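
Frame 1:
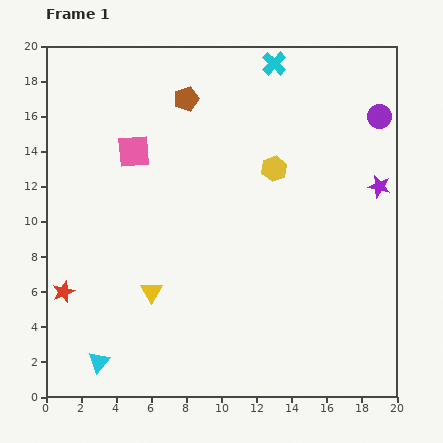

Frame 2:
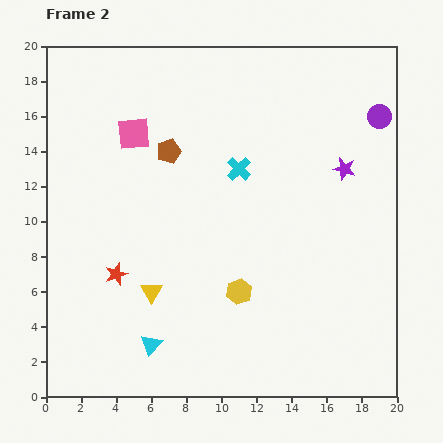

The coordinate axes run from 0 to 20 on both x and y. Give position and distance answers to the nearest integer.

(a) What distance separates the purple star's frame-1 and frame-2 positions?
2

The purple star moved from (19, 12) to (17, 13), a distance of √(2² + 1²) ≈ 2.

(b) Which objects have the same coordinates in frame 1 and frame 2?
the purple circle, the yellow triangle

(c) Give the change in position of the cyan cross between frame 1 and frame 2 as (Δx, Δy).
(-2, -6)

The cyan cross was at (13, 19) in frame 1 and (11, 13) in frame 2.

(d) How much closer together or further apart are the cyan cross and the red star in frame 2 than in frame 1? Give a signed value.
-9

Distance in frame 1: 18. Distance in frame 2: 9.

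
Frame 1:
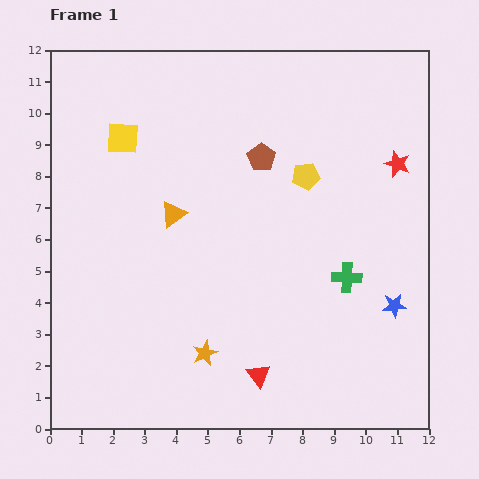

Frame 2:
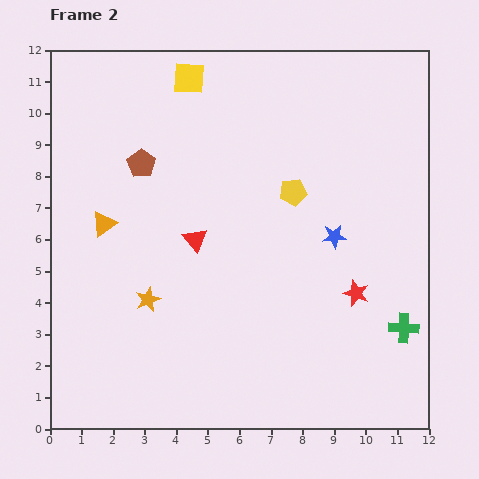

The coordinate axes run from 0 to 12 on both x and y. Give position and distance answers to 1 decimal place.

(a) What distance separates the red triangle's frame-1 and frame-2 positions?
4.7

The red triangle moved from (6.6, 1.7) to (4.6, 6.0), a distance of √(2.0² + 4.3²) ≈ 4.7.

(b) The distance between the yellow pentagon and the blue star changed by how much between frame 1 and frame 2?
-3.1

Distance in frame 1: 5.0. Distance in frame 2: 1.9.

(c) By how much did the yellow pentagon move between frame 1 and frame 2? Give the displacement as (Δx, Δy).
(-0.4, -0.5)

The yellow pentagon was at (8.1, 8.0) in frame 1 and (7.7, 7.5) in frame 2.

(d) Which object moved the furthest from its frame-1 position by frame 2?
the red triangle

(moved 4.7; next 4.3)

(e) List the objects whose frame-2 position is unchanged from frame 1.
none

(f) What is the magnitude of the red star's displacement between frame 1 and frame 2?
4.3

The red star moved from (11.0, 8.4) to (9.7, 4.3), a distance of √(1.3² + 4.1²) ≈ 4.3.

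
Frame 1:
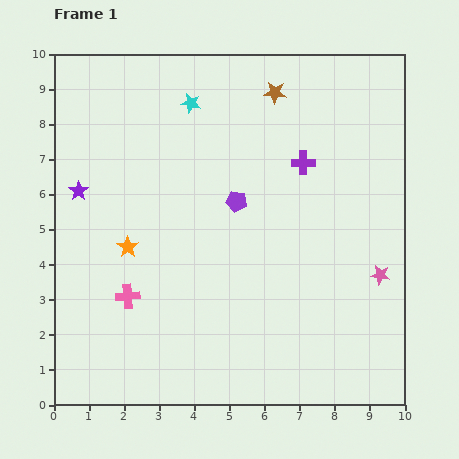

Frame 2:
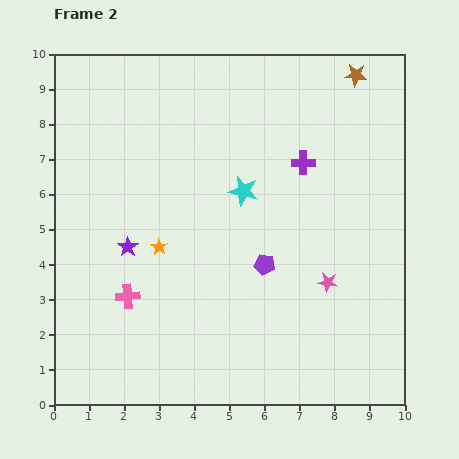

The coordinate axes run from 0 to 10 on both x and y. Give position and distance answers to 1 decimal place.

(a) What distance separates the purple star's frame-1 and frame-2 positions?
2.1

The purple star moved from (0.7, 6.1) to (2.1, 4.5), a distance of √(1.4² + 1.6²) ≈ 2.1.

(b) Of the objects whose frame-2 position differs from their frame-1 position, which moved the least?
the orange star

(moved 0.9)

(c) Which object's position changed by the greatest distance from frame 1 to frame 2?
the cyan star

(moved 2.9; next 2.4)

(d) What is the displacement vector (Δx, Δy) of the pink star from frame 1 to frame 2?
(-1.5, -0.2)

The pink star was at (9.3, 3.7) in frame 1 and (7.8, 3.5) in frame 2.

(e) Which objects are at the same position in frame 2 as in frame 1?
the purple cross, the pink cross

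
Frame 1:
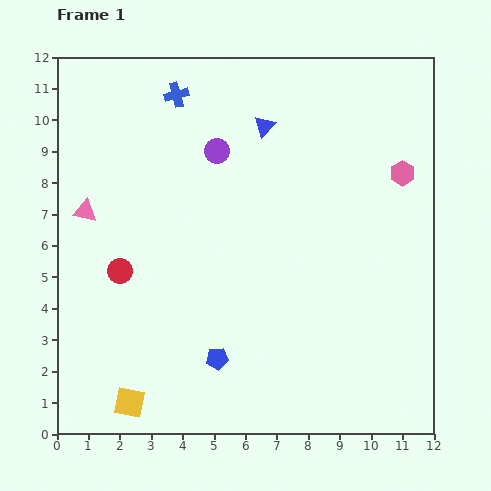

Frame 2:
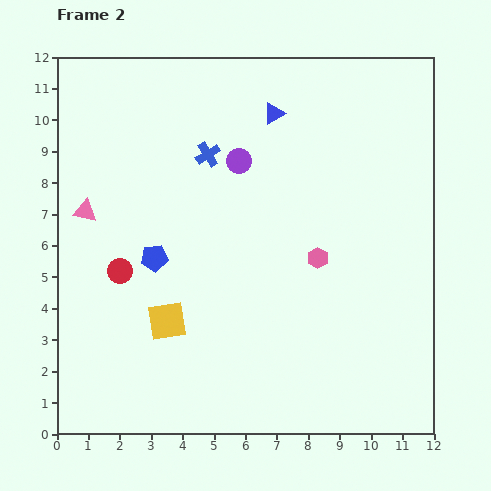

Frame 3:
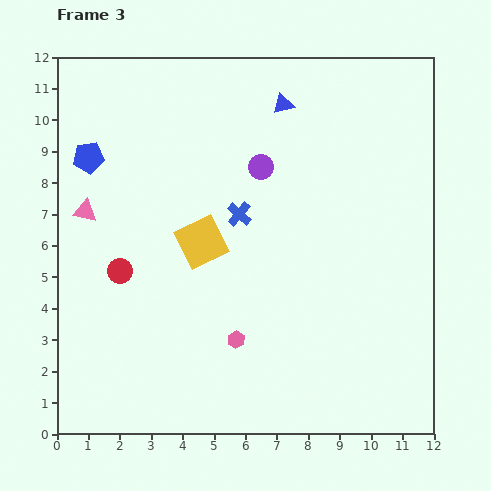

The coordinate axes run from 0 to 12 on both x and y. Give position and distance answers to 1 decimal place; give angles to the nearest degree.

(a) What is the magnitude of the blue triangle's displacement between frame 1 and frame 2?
0.5

The blue triangle moved from (6.6, 9.8) to (6.9, 10.2), a distance of √(0.3² + 0.4²) ≈ 0.5.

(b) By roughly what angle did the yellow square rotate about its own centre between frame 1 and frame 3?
37° counter-clockwise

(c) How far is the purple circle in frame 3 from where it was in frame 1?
1.5

The purple circle moved from (5.1, 9.0) to (6.5, 8.5), a distance of √(1.4² + 0.5²) ≈ 1.5.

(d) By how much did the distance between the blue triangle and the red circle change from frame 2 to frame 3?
+0.4

Distance in frame 2: 7.0. Distance in frame 3: 7.4.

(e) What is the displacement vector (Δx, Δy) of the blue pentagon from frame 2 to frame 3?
(-2.1, 3.2)

The blue pentagon was at (3.1, 5.6) in frame 2 and (1.0, 8.8) in frame 3.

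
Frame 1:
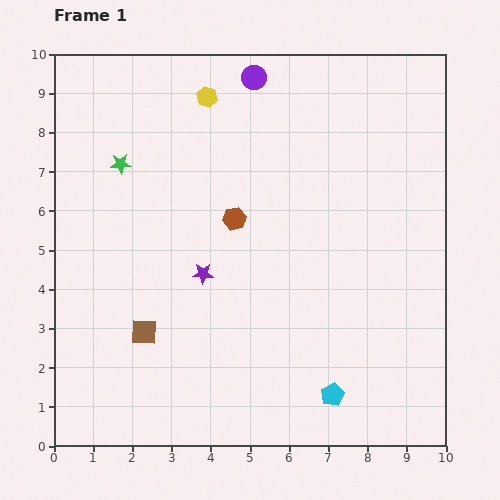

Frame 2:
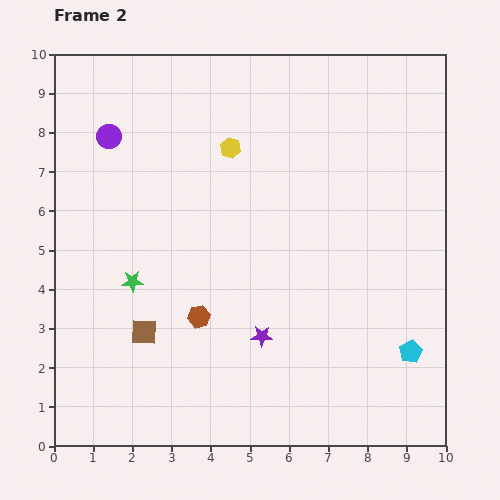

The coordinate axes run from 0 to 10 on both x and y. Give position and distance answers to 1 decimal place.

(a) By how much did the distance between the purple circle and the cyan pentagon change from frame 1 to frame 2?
+1.2

Distance in frame 1: 8.3. Distance in frame 2: 9.5.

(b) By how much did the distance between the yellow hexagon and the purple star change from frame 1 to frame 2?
+0.4

Distance in frame 1: 4.5. Distance in frame 2: 4.9.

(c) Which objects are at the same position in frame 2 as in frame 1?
the brown square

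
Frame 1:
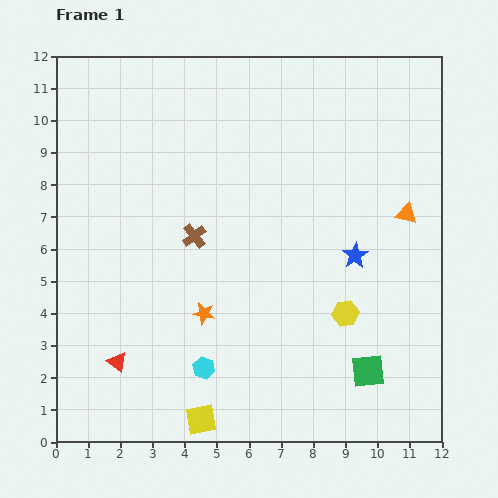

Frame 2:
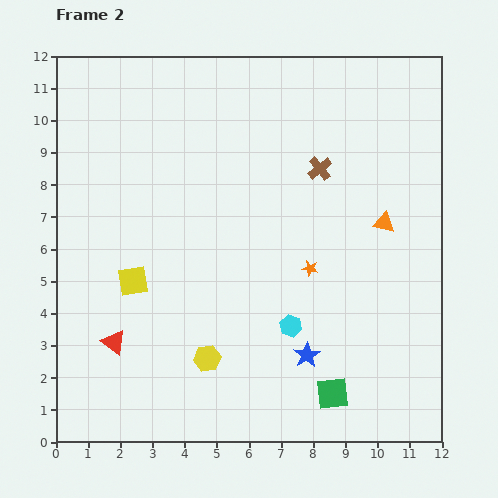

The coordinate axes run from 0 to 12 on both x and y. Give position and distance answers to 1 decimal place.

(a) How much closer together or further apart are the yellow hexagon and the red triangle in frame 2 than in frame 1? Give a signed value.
-4.4

Distance in frame 1: 7.3. Distance in frame 2: 2.9.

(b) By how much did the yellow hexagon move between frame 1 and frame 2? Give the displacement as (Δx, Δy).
(-4.3, -1.4)

The yellow hexagon was at (9.0, 4.0) in frame 1 and (4.7, 2.6) in frame 2.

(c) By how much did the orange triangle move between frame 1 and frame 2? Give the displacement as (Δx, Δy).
(-0.7, -0.3)

The orange triangle was at (10.9, 7.1) in frame 1 and (10.2, 6.8) in frame 2.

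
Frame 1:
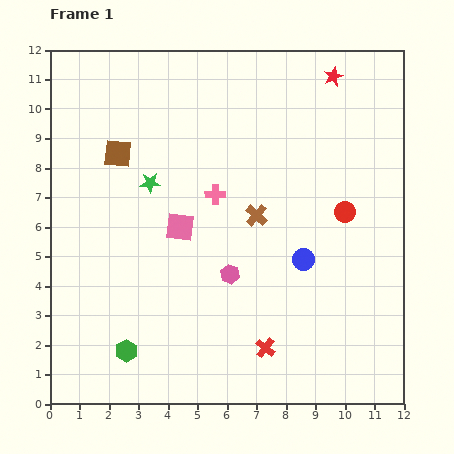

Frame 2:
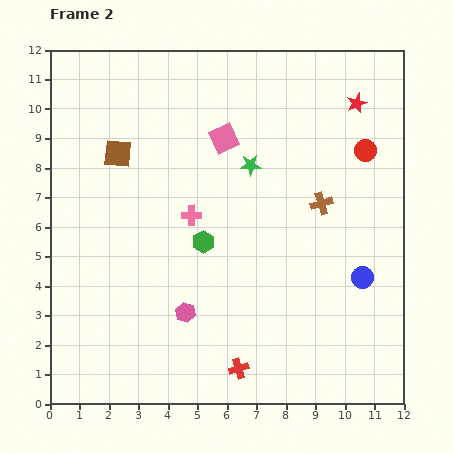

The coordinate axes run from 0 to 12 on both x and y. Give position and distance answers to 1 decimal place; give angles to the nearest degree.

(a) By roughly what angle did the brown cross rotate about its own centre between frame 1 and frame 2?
32° clockwise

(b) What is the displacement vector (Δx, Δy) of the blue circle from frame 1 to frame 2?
(2.0, -0.6)

The blue circle was at (8.6, 4.9) in frame 1 and (10.6, 4.3) in frame 2.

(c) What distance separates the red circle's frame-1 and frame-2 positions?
2.2

The red circle moved from (10.0, 6.5) to (10.7, 8.6), a distance of √(0.7² + 2.1²) ≈ 2.2.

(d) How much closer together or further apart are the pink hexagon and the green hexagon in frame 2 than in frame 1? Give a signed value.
-1.9

Distance in frame 1: 4.4. Distance in frame 2: 2.5.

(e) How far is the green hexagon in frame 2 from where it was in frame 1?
4.5

The green hexagon moved from (2.6, 1.8) to (5.2, 5.5), a distance of √(2.6² + 3.7²) ≈ 4.5.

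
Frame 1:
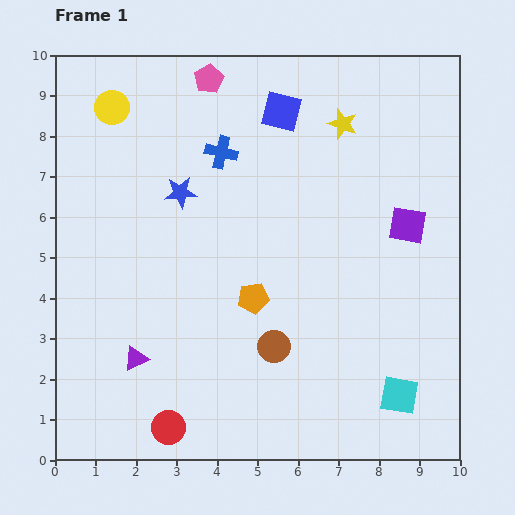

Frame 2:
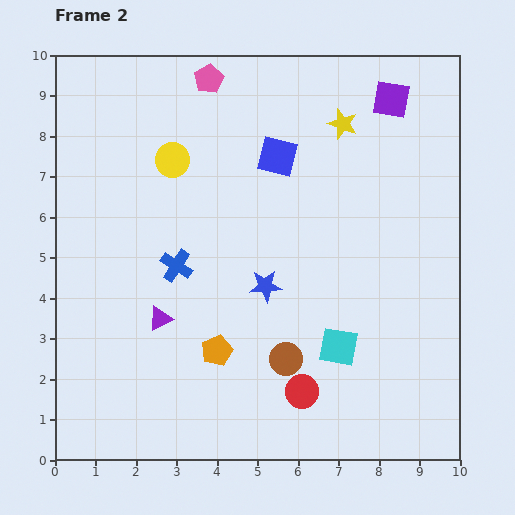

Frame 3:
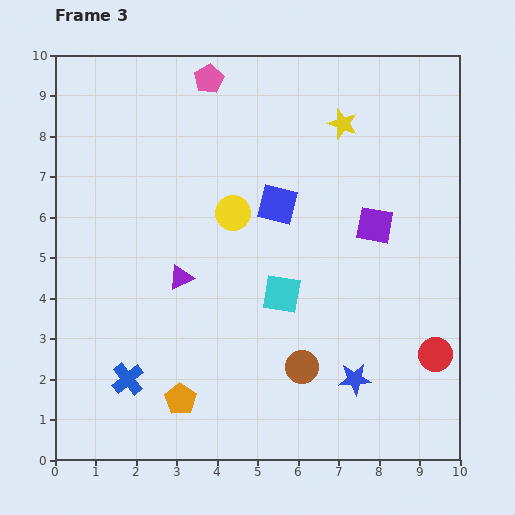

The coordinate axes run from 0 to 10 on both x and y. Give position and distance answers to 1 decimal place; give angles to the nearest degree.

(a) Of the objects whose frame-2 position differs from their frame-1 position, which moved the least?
the brown circle

(moved 0.4)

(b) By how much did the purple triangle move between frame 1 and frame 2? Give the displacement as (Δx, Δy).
(0.6, 1.0)

The purple triangle was at (2.0, 2.5) in frame 1 and (2.6, 3.5) in frame 2.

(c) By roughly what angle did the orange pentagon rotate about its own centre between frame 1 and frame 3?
30° counter-clockwise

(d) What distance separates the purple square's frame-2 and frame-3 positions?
3.1

The purple square moved from (8.3, 8.9) to (7.9, 5.8), a distance of √(0.4² + 3.1²) ≈ 3.1.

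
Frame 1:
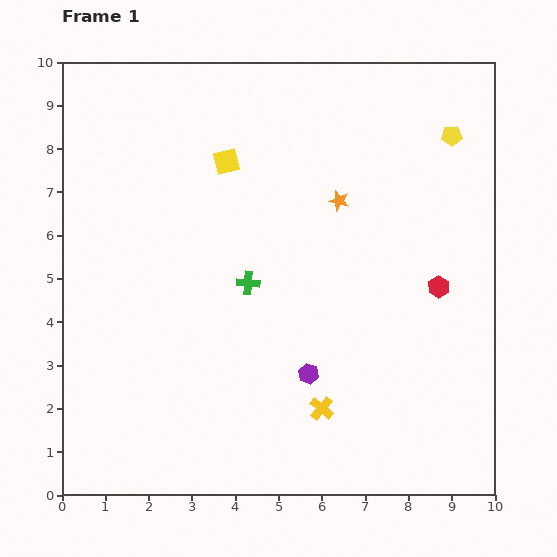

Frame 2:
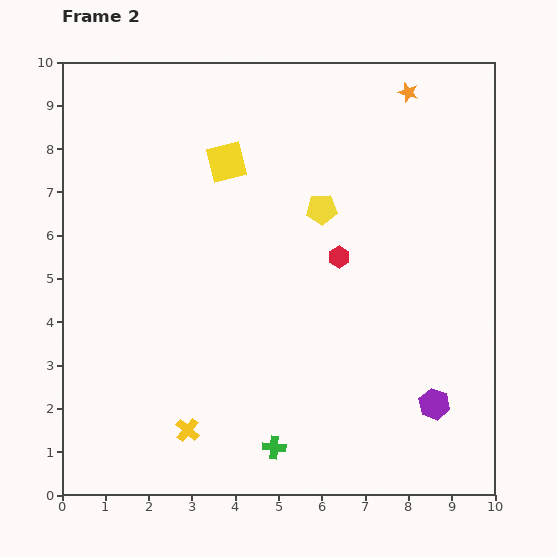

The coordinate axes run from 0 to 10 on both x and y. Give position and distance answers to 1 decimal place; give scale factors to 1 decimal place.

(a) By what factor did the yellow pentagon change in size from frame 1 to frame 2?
1.5×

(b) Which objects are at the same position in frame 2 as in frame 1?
the yellow square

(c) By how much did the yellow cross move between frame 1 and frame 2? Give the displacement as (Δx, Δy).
(-3.1, -0.5)

The yellow cross was at (6.0, 2.0) in frame 1 and (2.9, 1.5) in frame 2.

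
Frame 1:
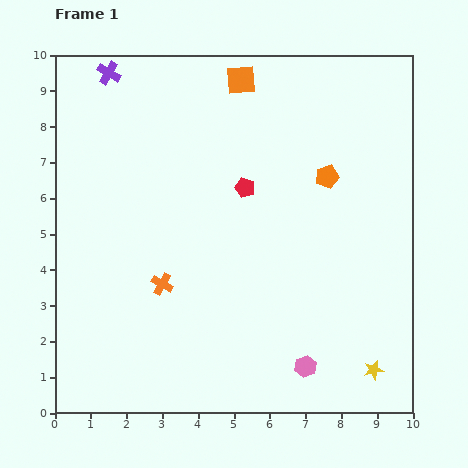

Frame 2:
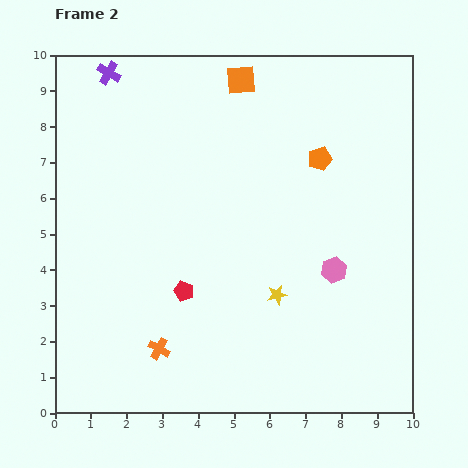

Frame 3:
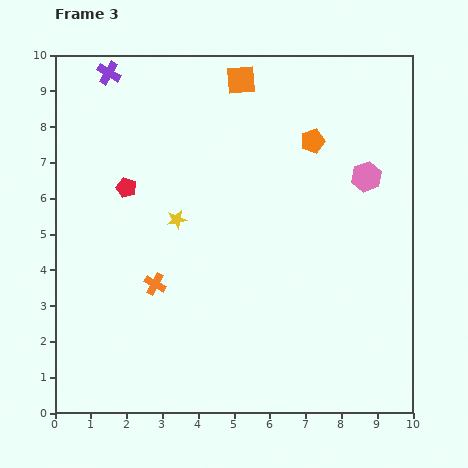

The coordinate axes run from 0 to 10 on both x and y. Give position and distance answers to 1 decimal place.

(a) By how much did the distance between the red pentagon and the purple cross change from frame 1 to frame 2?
+1.5

Distance in frame 1: 5.0. Distance in frame 2: 6.5.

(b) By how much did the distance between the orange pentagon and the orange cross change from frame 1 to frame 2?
+1.5

Distance in frame 1: 5.5. Distance in frame 2: 7.0.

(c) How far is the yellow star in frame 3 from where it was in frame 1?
6.9

The yellow star moved from (8.9, 1.2) to (3.4, 5.4), a distance of √(5.5² + 4.2²) ≈ 6.9.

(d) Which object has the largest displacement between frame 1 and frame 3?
the yellow star

(moved 6.9; next 5.6)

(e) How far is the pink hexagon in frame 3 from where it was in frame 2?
2.8

The pink hexagon moved from (7.8, 4.0) to (8.7, 6.6), a distance of √(0.9² + 2.6²) ≈ 2.8.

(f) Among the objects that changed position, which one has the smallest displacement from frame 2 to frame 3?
the orange pentagon

(moved 0.5)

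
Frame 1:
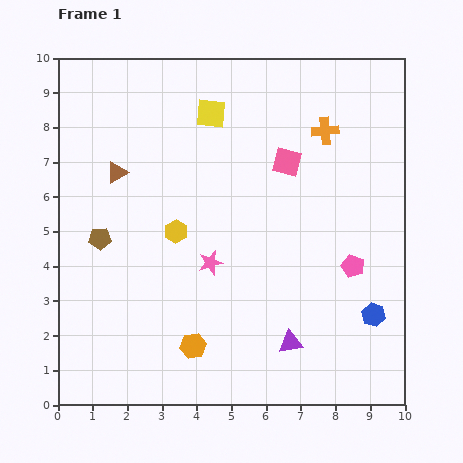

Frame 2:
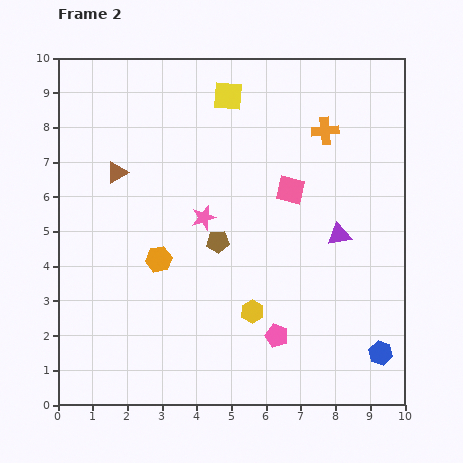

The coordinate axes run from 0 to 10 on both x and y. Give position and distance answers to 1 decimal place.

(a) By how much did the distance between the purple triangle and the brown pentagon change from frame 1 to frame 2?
-2.8

Distance in frame 1: 6.3. Distance in frame 2: 3.5.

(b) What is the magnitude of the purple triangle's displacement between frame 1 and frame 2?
3.4

The purple triangle moved from (6.7, 1.8) to (8.1, 4.9), a distance of √(1.4² + 3.1²) ≈ 3.4.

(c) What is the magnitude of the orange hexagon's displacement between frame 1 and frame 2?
2.7

The orange hexagon moved from (3.9, 1.7) to (2.9, 4.2), a distance of √(1.0² + 2.5²) ≈ 2.7.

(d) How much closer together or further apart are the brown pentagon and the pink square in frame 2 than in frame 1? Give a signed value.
-3.2

Distance in frame 1: 5.8. Distance in frame 2: 2.6.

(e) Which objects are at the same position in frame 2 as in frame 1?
the brown triangle, the orange cross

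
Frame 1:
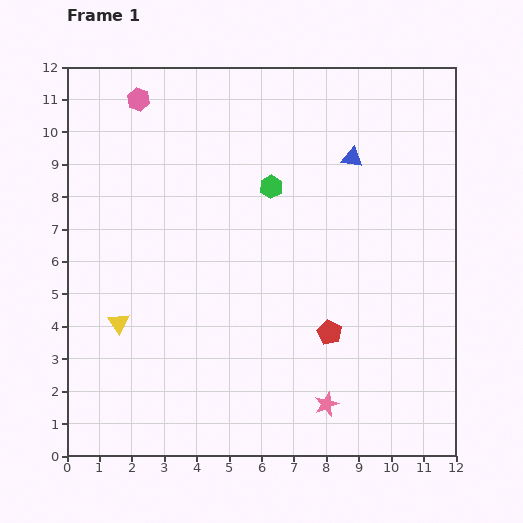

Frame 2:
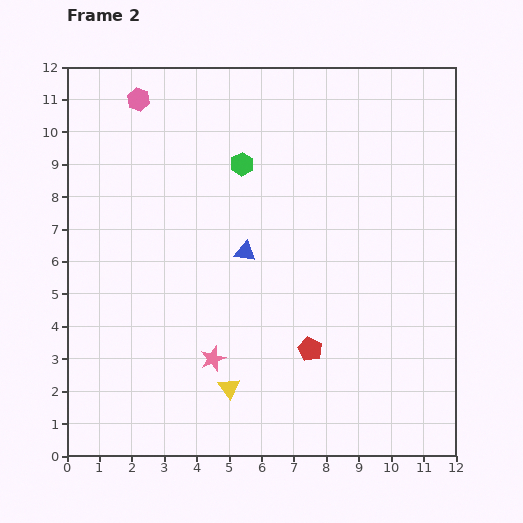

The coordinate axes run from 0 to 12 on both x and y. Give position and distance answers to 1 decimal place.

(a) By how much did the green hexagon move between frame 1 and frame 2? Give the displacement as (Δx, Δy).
(-0.9, 0.7)

The green hexagon was at (6.3, 8.3) in frame 1 and (5.4, 9.0) in frame 2.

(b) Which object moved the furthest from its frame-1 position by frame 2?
the blue triangle

(moved 4.4; next 3.9)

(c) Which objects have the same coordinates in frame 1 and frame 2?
the pink hexagon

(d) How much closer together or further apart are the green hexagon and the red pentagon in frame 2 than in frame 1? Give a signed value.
+1.3

Distance in frame 1: 4.8. Distance in frame 2: 6.1.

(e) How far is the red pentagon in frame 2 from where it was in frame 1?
0.8

The red pentagon moved from (8.1, 3.8) to (7.5, 3.3), a distance of √(0.6² + 0.5²) ≈ 0.8.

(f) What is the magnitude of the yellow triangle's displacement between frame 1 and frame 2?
3.9

The yellow triangle moved from (1.6, 4.1) to (5.0, 2.1), a distance of √(3.4² + 2.0²) ≈ 3.9.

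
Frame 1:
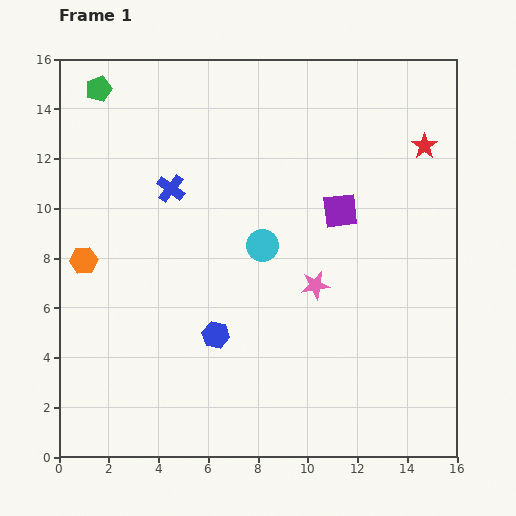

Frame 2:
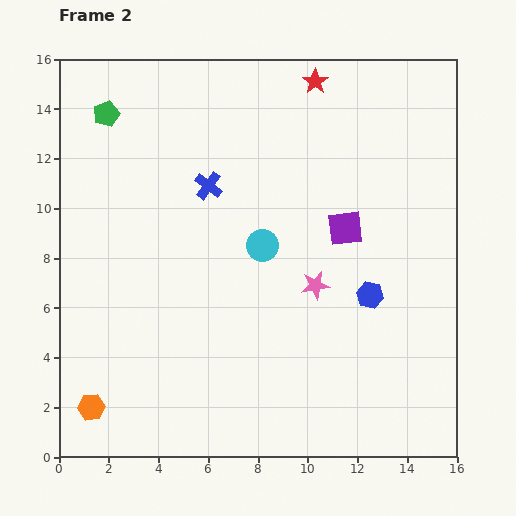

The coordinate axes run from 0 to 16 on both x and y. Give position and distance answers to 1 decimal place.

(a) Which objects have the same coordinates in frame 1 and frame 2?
the pink star, the cyan circle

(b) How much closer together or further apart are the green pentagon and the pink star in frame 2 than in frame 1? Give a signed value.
-0.9

Distance in frame 1: 11.8. Distance in frame 2: 10.9.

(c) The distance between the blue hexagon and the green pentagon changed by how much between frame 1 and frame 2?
+1.9

Distance in frame 1: 11.0. Distance in frame 2: 12.9.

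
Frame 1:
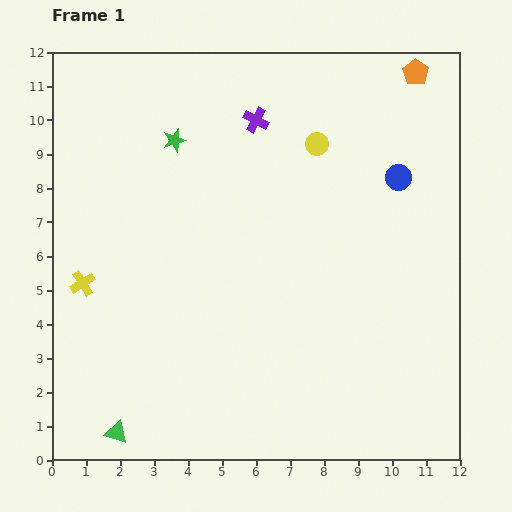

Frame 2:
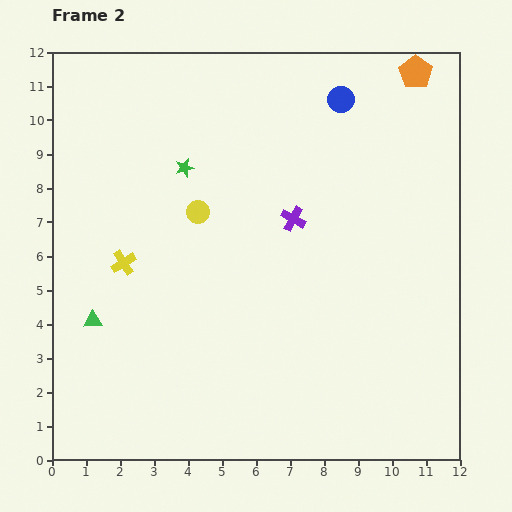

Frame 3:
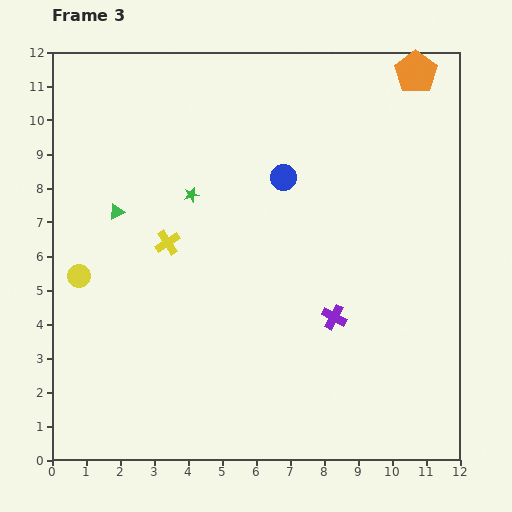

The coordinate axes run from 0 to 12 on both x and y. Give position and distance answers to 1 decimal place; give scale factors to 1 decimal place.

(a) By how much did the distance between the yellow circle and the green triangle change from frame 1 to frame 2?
-5.8

Distance in frame 1: 10.3. Distance in frame 2: 4.5.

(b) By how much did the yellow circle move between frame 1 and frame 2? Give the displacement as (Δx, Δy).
(-3.5, -2.0)

The yellow circle was at (7.8, 9.3) in frame 1 and (4.3, 7.3) in frame 2.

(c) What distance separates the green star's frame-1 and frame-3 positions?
1.7

The green star moved from (3.6, 9.4) to (4.1, 7.8), a distance of √(0.5² + 1.6²) ≈ 1.7.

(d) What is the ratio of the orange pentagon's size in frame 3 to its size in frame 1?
1.7×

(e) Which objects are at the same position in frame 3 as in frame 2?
the orange pentagon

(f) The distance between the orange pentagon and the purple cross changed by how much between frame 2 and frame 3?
+2.0

Distance in frame 2: 5.6. Distance in frame 3: 7.6.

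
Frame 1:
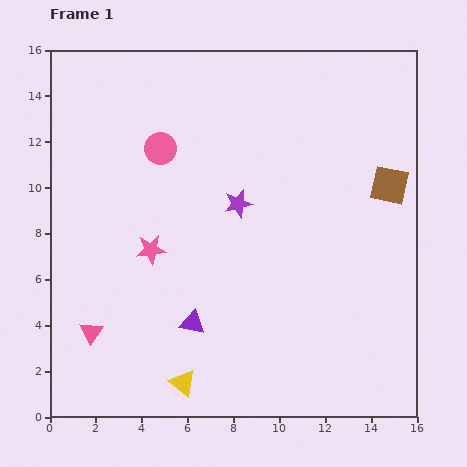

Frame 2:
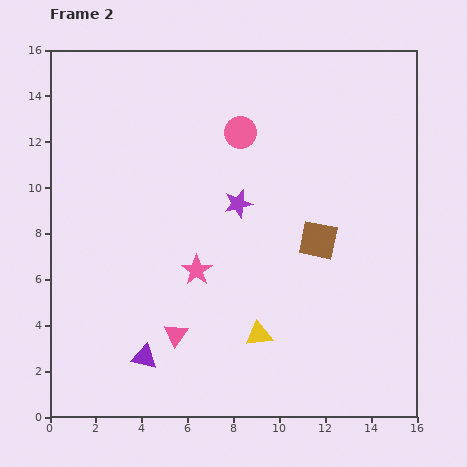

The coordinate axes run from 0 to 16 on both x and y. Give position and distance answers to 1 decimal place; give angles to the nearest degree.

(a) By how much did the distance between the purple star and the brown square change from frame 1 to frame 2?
-2.8

Distance in frame 1: 6.6. Distance in frame 2: 3.8.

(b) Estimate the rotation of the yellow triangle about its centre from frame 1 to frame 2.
47° counter-clockwise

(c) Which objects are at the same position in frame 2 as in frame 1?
the purple star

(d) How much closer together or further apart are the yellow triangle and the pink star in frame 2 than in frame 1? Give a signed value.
-2.1

Distance in frame 1: 6.0. Distance in frame 2: 3.9.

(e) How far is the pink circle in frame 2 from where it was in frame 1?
3.6

The pink circle moved from (4.8, 11.7) to (8.3, 12.4), a distance of √(3.5² + 0.7²) ≈ 3.6.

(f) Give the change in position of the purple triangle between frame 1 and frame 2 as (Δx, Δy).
(-2.1, -1.5)

The purple triangle was at (6.2, 4.1) in frame 1 and (4.1, 2.6) in frame 2.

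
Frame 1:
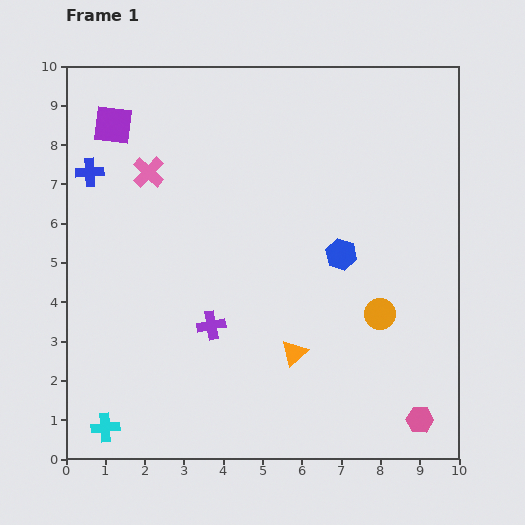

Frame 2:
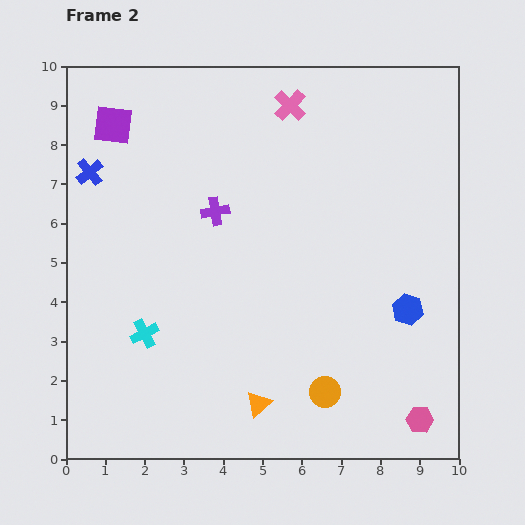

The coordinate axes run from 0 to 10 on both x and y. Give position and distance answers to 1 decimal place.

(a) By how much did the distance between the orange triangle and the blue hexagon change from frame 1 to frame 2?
+1.7

Distance in frame 1: 2.8. Distance in frame 2: 4.5.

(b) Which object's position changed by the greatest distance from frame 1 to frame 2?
the pink cross

(moved 4.0; next 2.9)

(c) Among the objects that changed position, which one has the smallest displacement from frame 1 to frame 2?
the orange triangle

(moved 1.6)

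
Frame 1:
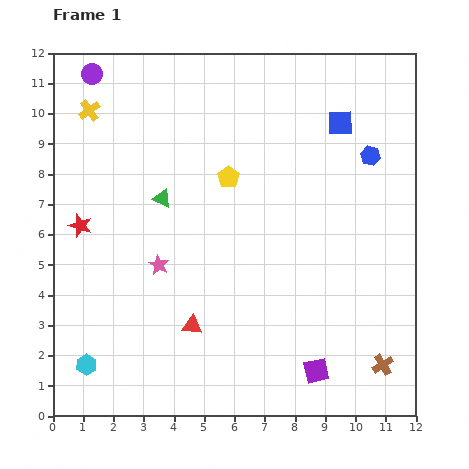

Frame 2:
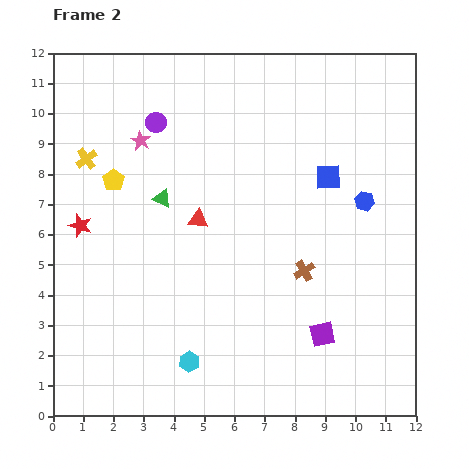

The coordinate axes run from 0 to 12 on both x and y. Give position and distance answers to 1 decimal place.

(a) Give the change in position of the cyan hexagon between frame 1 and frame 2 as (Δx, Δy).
(3.4, 0.1)

The cyan hexagon was at (1.1, 1.7) in frame 1 and (4.5, 1.8) in frame 2.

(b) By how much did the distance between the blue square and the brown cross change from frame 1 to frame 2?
-4.9

Distance in frame 1: 8.1. Distance in frame 2: 3.2.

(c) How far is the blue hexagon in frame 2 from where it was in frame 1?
1.5

The blue hexagon moved from (10.5, 8.6) to (10.3, 7.1), a distance of √(0.2² + 1.5²) ≈ 1.5.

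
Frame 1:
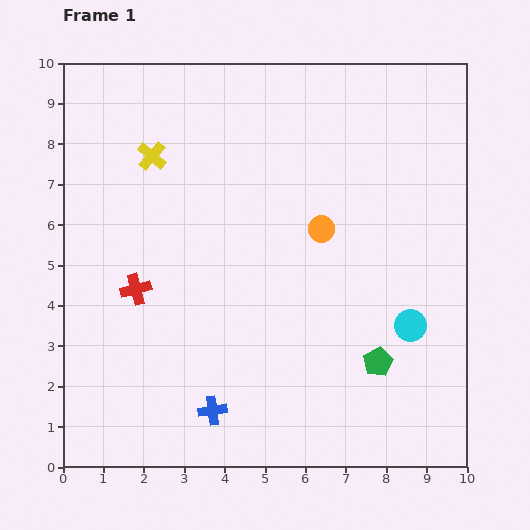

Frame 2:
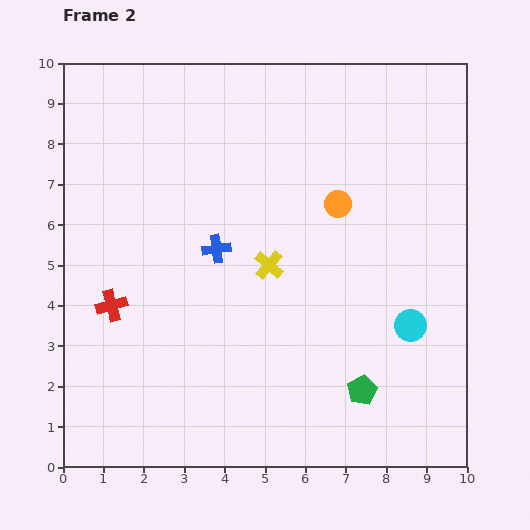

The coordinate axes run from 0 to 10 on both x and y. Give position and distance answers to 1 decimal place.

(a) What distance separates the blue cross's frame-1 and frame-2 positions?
4.0

The blue cross moved from (3.7, 1.4) to (3.8, 5.4), a distance of √(0.1² + 4.0²) ≈ 4.0.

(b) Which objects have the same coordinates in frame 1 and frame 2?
the cyan circle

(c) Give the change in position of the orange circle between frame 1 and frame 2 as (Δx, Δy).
(0.4, 0.6)

The orange circle was at (6.4, 5.9) in frame 1 and (6.8, 6.5) in frame 2.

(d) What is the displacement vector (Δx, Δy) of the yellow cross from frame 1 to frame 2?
(2.9, -2.7)

The yellow cross was at (2.2, 7.7) in frame 1 and (5.1, 5.0) in frame 2.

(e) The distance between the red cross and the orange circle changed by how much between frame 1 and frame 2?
+1.3

Distance in frame 1: 4.8. Distance in frame 2: 6.1.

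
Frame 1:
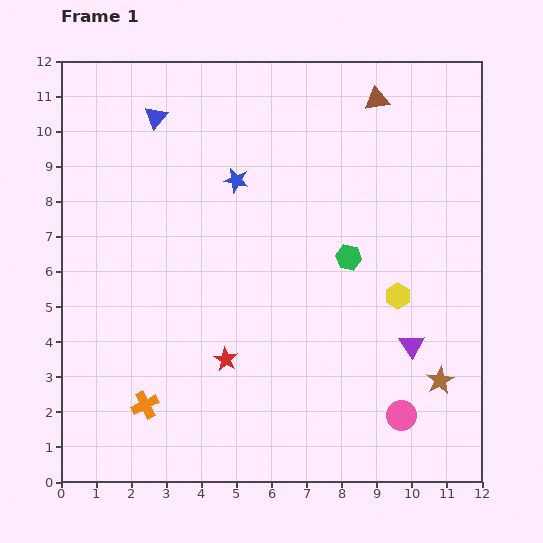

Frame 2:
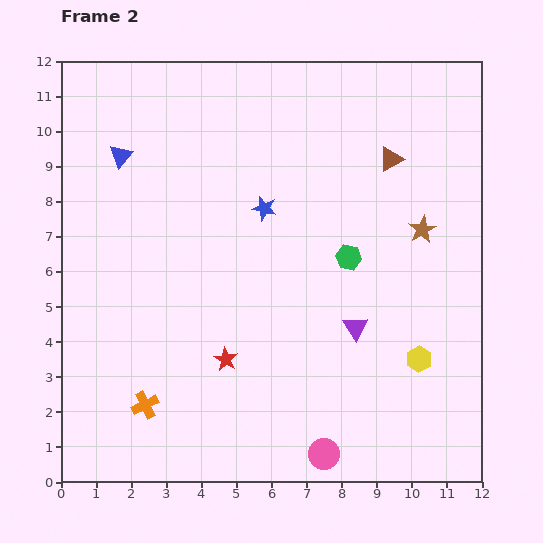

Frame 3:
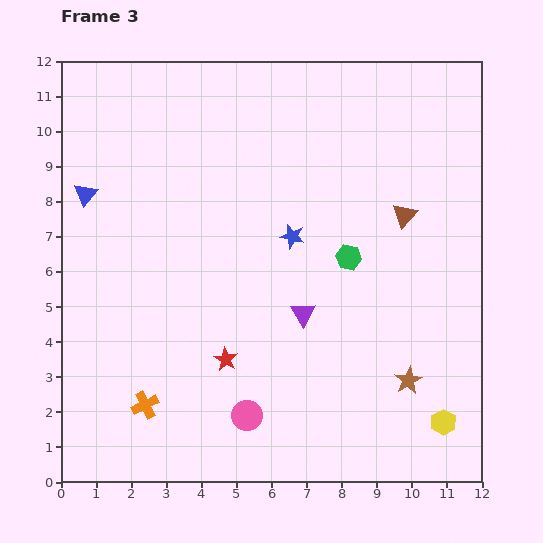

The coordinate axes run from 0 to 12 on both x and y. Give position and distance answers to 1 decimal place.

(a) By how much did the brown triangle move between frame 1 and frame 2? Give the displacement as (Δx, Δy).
(0.4, -1.7)

The brown triangle was at (9.0, 10.9) in frame 1 and (9.4, 9.2) in frame 2.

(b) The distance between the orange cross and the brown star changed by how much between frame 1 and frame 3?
-0.9

Distance in frame 1: 8.4. Distance in frame 3: 7.5.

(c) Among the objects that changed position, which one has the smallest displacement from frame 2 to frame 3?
the blue star

(moved 1.1)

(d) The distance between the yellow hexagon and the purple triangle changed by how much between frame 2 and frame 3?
+3.1

Distance in frame 2: 2.0. Distance in frame 3: 5.1.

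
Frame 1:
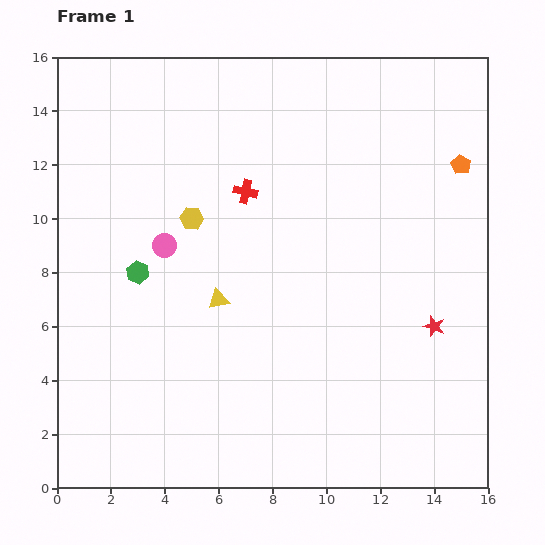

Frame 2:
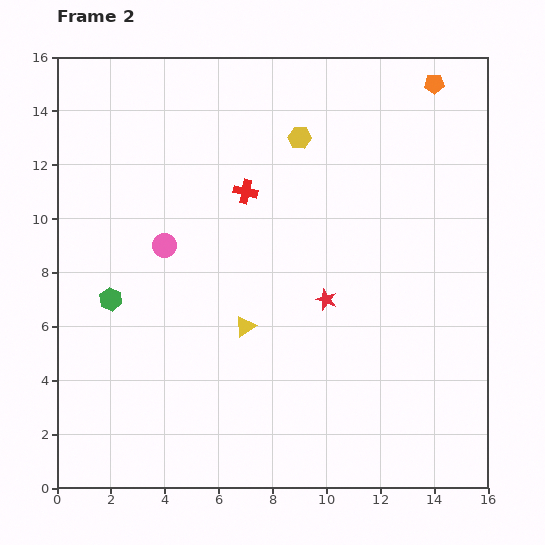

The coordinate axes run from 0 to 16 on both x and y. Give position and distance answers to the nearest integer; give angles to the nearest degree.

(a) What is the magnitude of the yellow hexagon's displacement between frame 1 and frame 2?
5

The yellow hexagon moved from (5, 10) to (9, 13), a distance of √(4² + 3²) ≈ 5.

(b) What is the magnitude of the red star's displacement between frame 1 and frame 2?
4

The red star moved from (14, 6) to (10, 7), a distance of √(4² + 1²) ≈ 4.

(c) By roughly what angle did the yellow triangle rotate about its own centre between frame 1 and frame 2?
20° counter-clockwise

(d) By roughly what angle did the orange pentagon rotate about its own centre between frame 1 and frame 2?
31° counter-clockwise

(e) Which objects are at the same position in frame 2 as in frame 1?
the red cross, the pink circle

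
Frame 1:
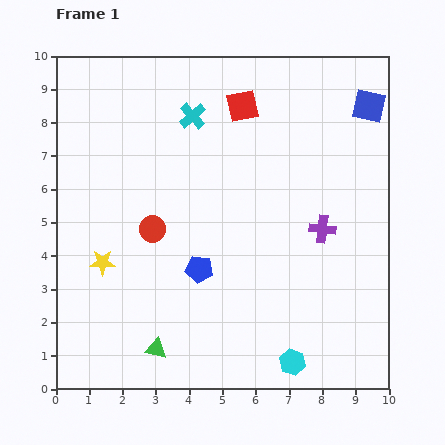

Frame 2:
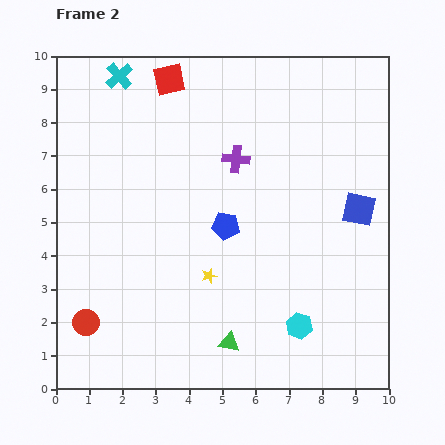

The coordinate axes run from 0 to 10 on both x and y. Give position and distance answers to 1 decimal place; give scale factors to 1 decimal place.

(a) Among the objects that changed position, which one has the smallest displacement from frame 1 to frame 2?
the cyan hexagon

(moved 1.1)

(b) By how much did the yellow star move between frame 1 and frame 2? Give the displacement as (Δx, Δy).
(3.2, -0.4)

The yellow star was at (1.4, 3.8) in frame 1 and (4.6, 3.4) in frame 2.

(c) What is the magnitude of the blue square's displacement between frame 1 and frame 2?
3.1

The blue square moved from (9.4, 8.5) to (9.1, 5.4), a distance of √(0.3² + 3.1²) ≈ 3.1.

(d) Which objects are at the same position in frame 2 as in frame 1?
none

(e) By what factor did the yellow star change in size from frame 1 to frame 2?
0.6×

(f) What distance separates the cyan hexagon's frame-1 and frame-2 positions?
1.1

The cyan hexagon moved from (7.1, 0.8) to (7.3, 1.9), a distance of √(0.2² + 1.1²) ≈ 1.1.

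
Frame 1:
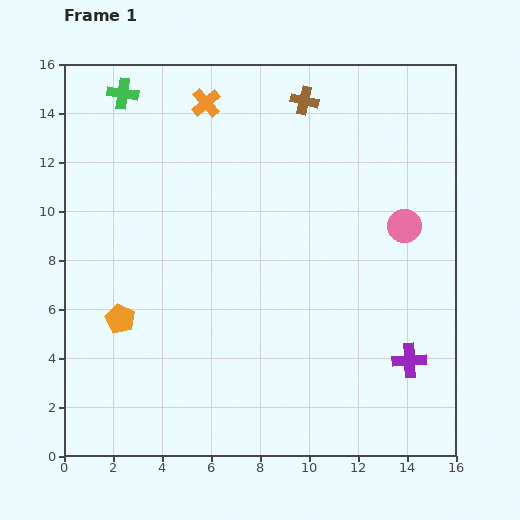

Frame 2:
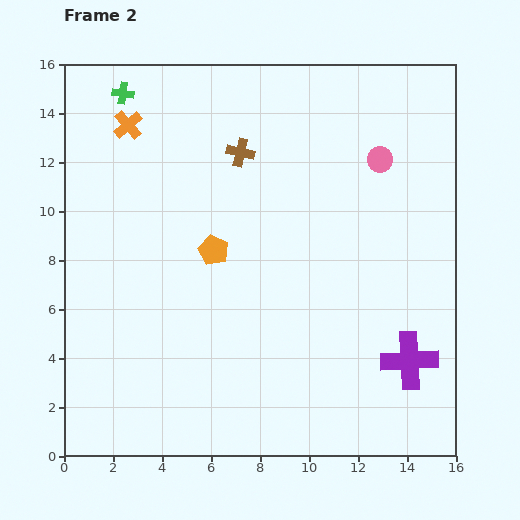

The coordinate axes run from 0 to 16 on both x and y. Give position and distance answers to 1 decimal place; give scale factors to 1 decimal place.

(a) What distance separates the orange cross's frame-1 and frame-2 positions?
3.3

The orange cross moved from (5.8, 14.4) to (2.6, 13.5), a distance of √(3.2² + 0.9²) ≈ 3.3.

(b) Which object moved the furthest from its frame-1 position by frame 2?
the orange pentagon

(moved 4.7; next 3.3)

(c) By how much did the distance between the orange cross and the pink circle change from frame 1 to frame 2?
+0.9

Distance in frame 1: 9.5. Distance in frame 2: 10.4.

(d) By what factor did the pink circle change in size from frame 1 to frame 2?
0.8×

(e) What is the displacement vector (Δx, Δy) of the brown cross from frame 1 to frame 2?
(-2.6, -2.1)

The brown cross was at (9.8, 14.5) in frame 1 and (7.2, 12.4) in frame 2.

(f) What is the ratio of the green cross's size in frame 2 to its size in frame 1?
0.7×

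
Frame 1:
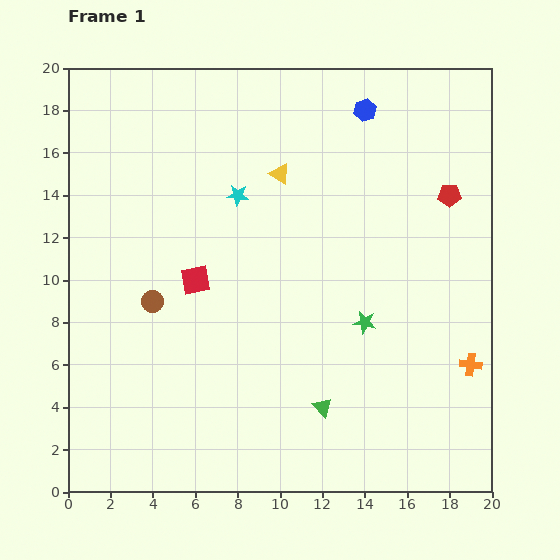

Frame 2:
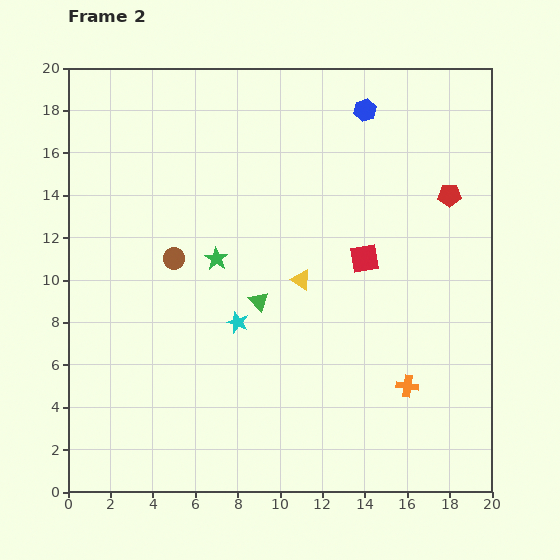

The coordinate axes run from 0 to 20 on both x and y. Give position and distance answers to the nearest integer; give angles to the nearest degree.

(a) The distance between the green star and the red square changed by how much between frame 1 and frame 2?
-1

Distance in frame 1: 8. Distance in frame 2: 7.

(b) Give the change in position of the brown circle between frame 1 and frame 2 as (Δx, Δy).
(1, 2)

The brown circle was at (4, 9) in frame 1 and (5, 11) in frame 2.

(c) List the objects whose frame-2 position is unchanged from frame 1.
the blue hexagon, the red pentagon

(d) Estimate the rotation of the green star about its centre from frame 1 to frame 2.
22° clockwise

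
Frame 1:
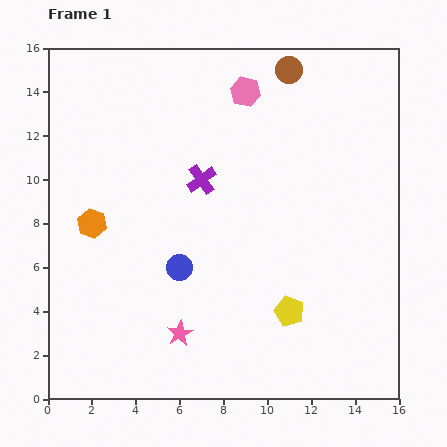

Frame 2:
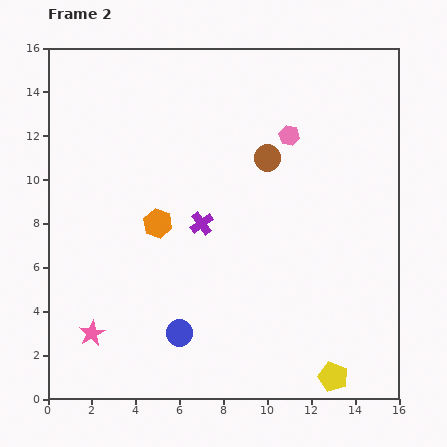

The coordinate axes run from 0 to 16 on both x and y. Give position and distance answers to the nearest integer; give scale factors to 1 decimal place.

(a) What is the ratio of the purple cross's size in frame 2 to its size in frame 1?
0.8×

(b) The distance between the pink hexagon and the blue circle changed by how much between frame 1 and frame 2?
+1

Distance in frame 1: 9. Distance in frame 2: 10.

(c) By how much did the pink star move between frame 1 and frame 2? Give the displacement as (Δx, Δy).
(-4, 0)

The pink star was at (6, 3) in frame 1 and (2, 3) in frame 2.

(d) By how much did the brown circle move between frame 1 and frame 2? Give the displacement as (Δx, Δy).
(-1, -4)

The brown circle was at (11, 15) in frame 1 and (10, 11) in frame 2.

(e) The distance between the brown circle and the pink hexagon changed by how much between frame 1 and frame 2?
-1

Distance in frame 1: 2. Distance in frame 2: 1.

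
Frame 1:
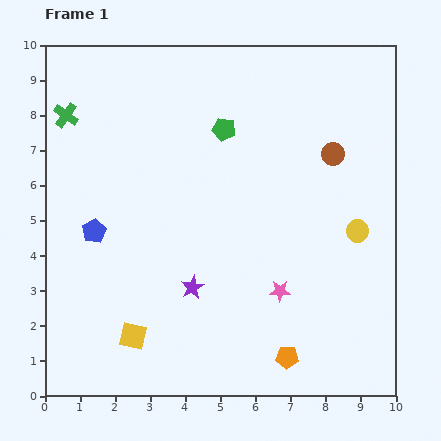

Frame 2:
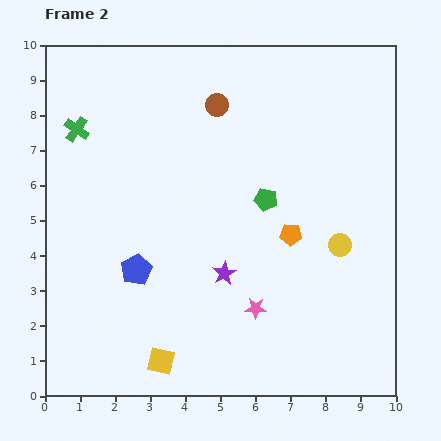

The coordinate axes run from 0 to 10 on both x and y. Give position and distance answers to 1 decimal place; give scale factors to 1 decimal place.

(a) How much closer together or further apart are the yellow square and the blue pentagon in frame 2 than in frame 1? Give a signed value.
-0.5

Distance in frame 1: 3.2. Distance in frame 2: 2.7.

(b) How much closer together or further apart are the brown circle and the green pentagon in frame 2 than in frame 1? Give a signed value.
-0.2

Distance in frame 1: 3.2. Distance in frame 2: 3.0.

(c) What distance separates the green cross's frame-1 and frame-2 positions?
0.5

The green cross moved from (0.6, 8.0) to (0.9, 7.6), a distance of √(0.3² + 0.4²) ≈ 0.5.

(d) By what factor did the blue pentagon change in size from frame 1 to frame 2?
1.3×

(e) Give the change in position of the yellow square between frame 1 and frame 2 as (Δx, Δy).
(0.8, -0.7)

The yellow square was at (2.5, 1.7) in frame 1 and (3.3, 1.0) in frame 2.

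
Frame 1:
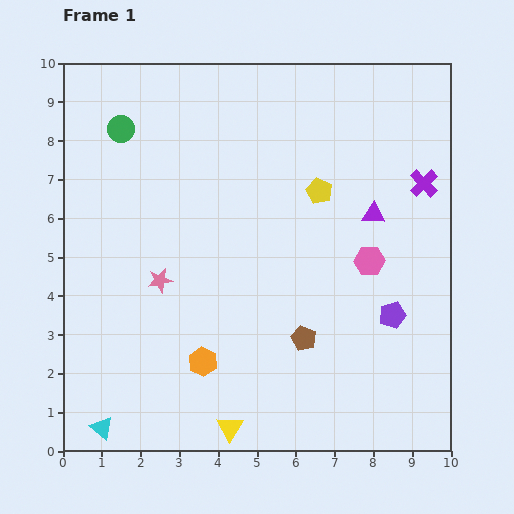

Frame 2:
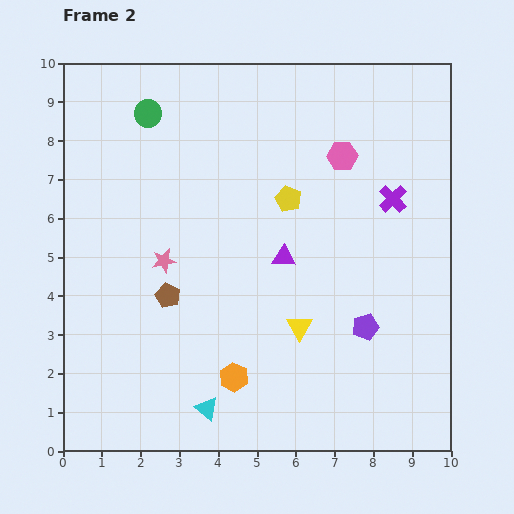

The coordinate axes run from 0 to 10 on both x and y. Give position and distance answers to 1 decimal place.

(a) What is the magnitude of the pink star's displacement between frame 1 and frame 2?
0.5

The pink star moved from (2.5, 4.4) to (2.6, 4.9), a distance of √(0.1² + 0.5²) ≈ 0.5.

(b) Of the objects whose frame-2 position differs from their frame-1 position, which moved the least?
the pink star

(moved 0.5)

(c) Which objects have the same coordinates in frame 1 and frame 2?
none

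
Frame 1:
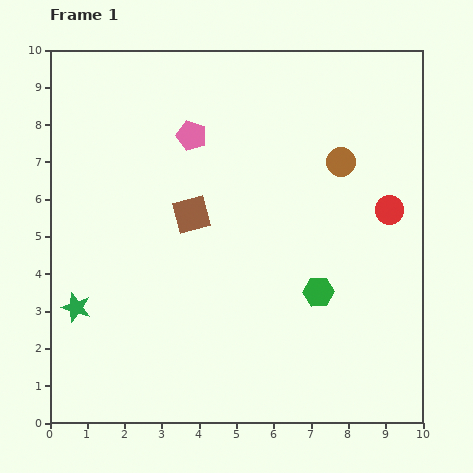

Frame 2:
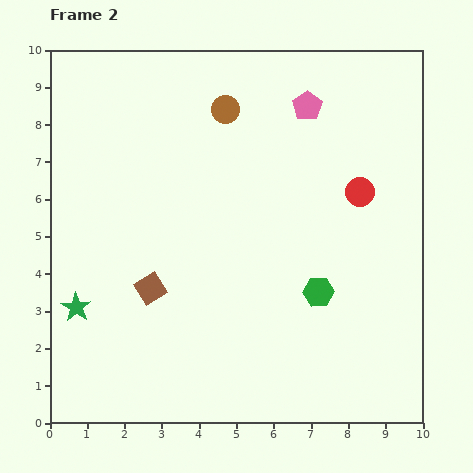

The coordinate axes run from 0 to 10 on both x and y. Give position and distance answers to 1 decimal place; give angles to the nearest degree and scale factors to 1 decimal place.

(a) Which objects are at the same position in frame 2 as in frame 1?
the green hexagon, the green star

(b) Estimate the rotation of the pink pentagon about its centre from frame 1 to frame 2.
18° clockwise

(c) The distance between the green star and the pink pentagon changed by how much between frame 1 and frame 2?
+2.7

Distance in frame 1: 5.5. Distance in frame 2: 8.2.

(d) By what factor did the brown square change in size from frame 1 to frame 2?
0.8×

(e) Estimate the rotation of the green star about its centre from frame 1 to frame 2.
15° clockwise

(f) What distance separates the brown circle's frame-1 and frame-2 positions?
3.4

The brown circle moved from (7.8, 7.0) to (4.7, 8.4), a distance of √(3.1² + 1.4²) ≈ 3.4.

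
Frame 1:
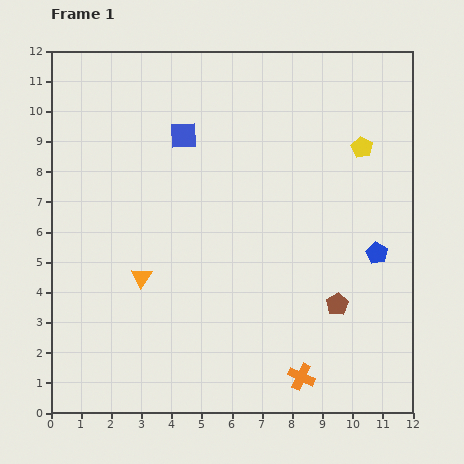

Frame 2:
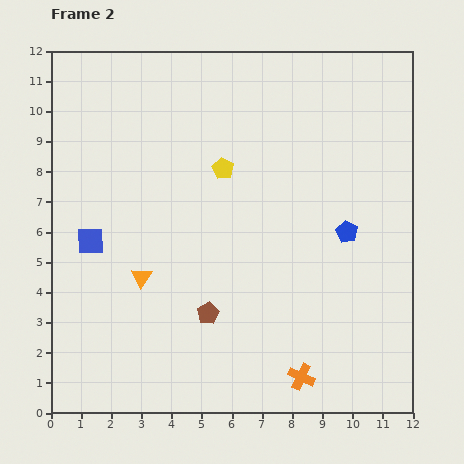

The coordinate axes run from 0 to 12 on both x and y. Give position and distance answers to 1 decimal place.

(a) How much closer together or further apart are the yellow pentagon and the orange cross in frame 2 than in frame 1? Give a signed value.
-0.5

Distance in frame 1: 7.9. Distance in frame 2: 7.4.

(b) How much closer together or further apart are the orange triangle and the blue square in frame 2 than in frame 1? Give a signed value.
-2.8

Distance in frame 1: 4.9. Distance in frame 2: 2.1.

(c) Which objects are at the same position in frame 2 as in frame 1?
the orange triangle, the orange cross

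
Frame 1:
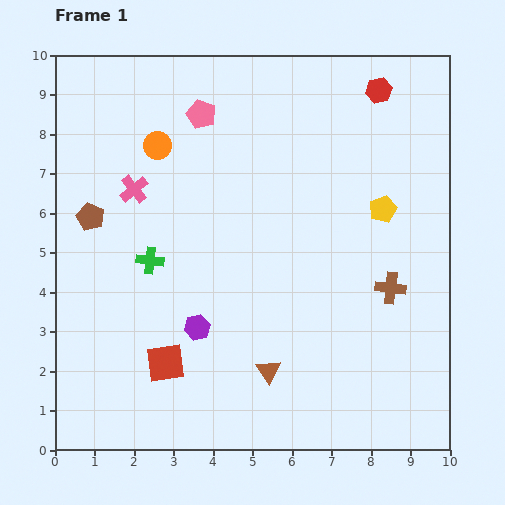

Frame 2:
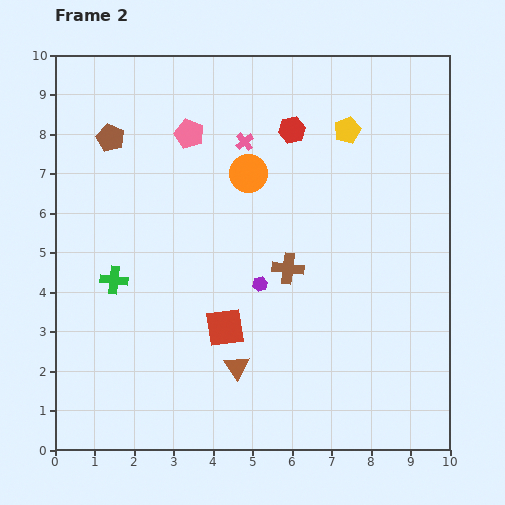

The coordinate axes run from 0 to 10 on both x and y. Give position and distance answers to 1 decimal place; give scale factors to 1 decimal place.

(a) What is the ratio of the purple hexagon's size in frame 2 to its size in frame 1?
0.6×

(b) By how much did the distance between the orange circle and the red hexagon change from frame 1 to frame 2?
-4.2

Distance in frame 1: 5.8. Distance in frame 2: 1.6.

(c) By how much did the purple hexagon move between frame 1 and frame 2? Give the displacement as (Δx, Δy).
(1.6, 1.1)

The purple hexagon was at (3.6, 3.1) in frame 1 and (5.2, 4.2) in frame 2.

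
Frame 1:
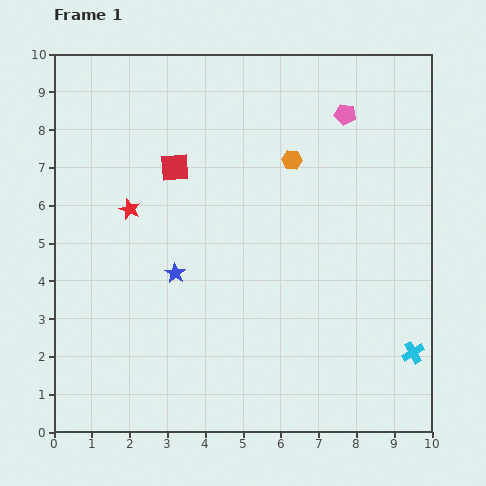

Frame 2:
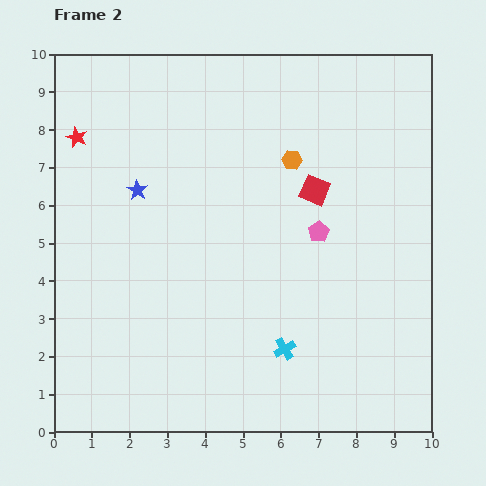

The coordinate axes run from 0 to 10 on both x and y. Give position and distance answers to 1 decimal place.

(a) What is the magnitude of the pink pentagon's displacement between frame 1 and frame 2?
3.2

The pink pentagon moved from (7.7, 8.4) to (7.0, 5.3), a distance of √(0.7² + 3.1²) ≈ 3.2.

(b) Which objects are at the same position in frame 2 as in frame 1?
the orange hexagon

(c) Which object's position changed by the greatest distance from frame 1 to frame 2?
the red square

(moved 3.7; next 3.4)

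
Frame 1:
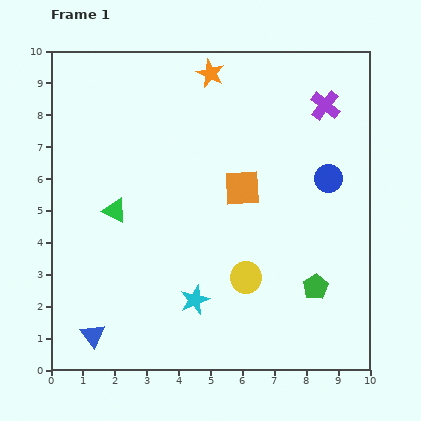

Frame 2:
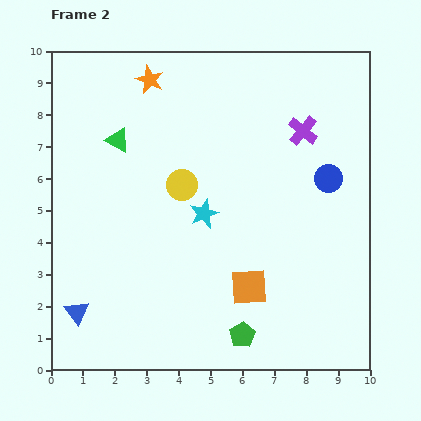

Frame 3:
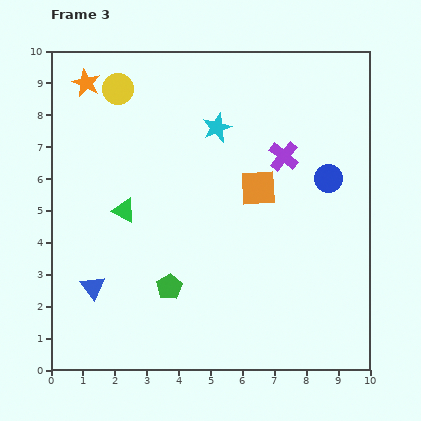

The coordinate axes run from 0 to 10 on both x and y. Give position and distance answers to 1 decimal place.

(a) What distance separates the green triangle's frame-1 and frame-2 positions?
2.2

The green triangle moved from (2.0, 5.0) to (2.1, 7.2), a distance of √(0.1² + 2.2²) ≈ 2.2.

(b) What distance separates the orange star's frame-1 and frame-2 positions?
1.9

The orange star moved from (5.0, 9.3) to (3.1, 9.1), a distance of √(1.9² + 0.2²) ≈ 1.9.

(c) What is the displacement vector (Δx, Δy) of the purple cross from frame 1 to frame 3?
(-1.3, -1.6)

The purple cross was at (8.6, 8.3) in frame 1 and (7.3, 6.7) in frame 3.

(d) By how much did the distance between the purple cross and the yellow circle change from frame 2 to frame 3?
+1.4

Distance in frame 2: 4.2. Distance in frame 3: 5.6.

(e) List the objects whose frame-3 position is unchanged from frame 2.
the blue circle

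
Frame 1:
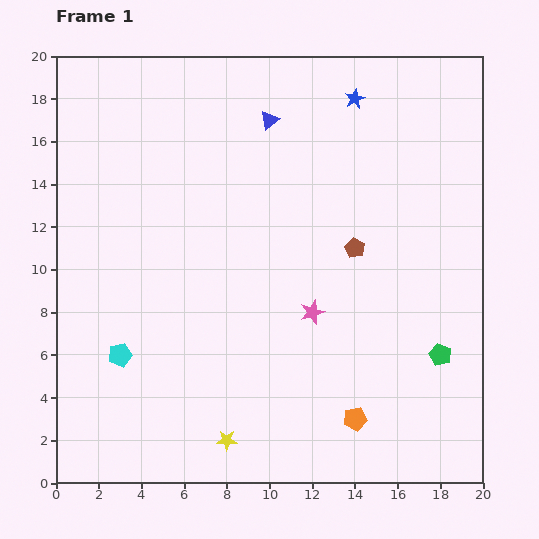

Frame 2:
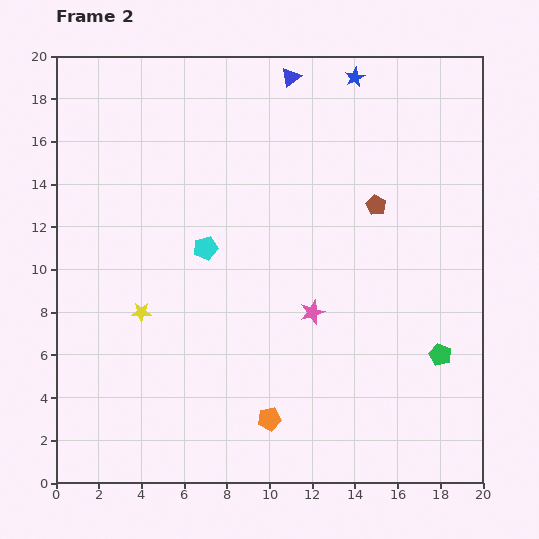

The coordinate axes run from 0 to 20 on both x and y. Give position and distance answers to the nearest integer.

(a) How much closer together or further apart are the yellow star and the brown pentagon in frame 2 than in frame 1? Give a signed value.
+1

Distance in frame 1: 11. Distance in frame 2: 12.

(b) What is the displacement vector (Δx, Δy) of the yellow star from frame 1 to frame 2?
(-4, 6)

The yellow star was at (8, 2) in frame 1 and (4, 8) in frame 2.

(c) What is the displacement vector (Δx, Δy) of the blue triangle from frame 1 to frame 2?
(1, 2)

The blue triangle was at (10, 17) in frame 1 and (11, 19) in frame 2.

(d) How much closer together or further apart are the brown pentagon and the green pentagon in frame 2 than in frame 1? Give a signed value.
+2

Distance in frame 1: 6. Distance in frame 2: 8.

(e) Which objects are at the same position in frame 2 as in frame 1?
the green pentagon, the pink star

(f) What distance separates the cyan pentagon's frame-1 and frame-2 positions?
6

The cyan pentagon moved from (3, 6) to (7, 11), a distance of √(4² + 5²) ≈ 6.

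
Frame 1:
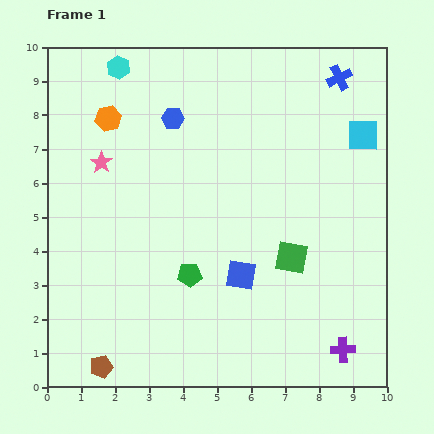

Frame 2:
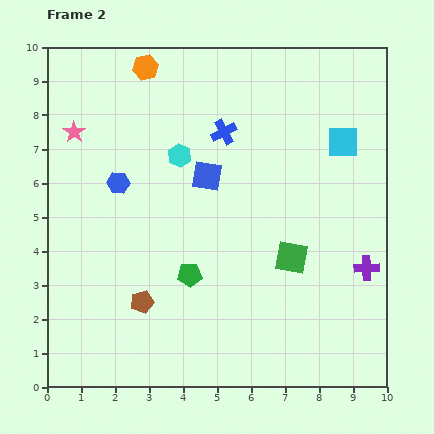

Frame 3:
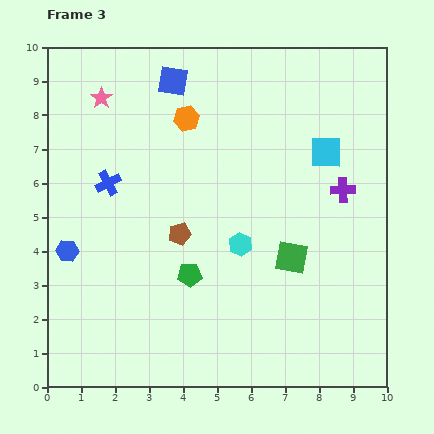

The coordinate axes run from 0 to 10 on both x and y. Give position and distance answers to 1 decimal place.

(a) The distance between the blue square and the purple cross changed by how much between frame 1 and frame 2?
+1.7

Distance in frame 1: 3.7. Distance in frame 2: 5.4.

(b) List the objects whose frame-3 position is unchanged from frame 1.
the green pentagon, the green square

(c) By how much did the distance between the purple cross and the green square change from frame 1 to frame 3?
-0.6

Distance in frame 1: 3.1. Distance in frame 3: 2.5.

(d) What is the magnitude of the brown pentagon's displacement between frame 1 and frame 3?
4.5

The brown pentagon moved from (1.6, 0.6) to (3.9, 4.5), a distance of √(2.3² + 3.9²) ≈ 4.5.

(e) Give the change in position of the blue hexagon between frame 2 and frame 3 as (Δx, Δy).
(-1.5, -2.0)

The blue hexagon was at (2.1, 6.0) in frame 2 and (0.6, 4.0) in frame 3.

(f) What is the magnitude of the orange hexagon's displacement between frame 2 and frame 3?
1.9

The orange hexagon moved from (2.9, 9.4) to (4.1, 7.9), a distance of √(1.2² + 1.5²) ≈ 1.9.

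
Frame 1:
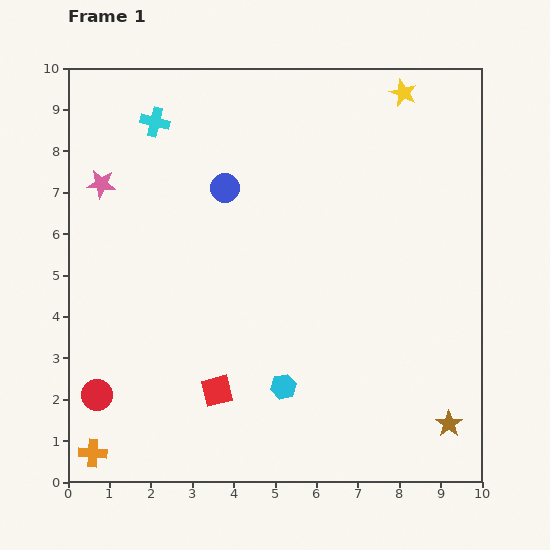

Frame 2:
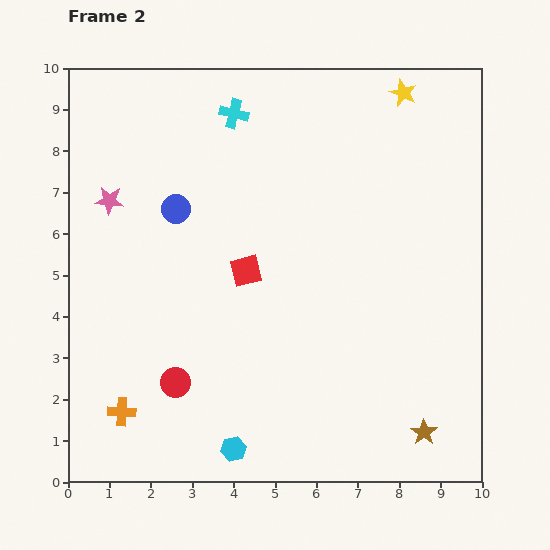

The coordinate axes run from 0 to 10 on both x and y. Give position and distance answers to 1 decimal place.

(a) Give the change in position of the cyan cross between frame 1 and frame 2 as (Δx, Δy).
(1.9, 0.2)

The cyan cross was at (2.1, 8.7) in frame 1 and (4.0, 8.9) in frame 2.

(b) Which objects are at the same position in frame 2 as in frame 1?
the yellow star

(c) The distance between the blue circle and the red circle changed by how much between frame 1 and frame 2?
-1.7

Distance in frame 1: 5.9. Distance in frame 2: 4.2.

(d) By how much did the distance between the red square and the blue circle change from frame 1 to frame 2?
-2.6

Distance in frame 1: 4.9. Distance in frame 2: 2.3.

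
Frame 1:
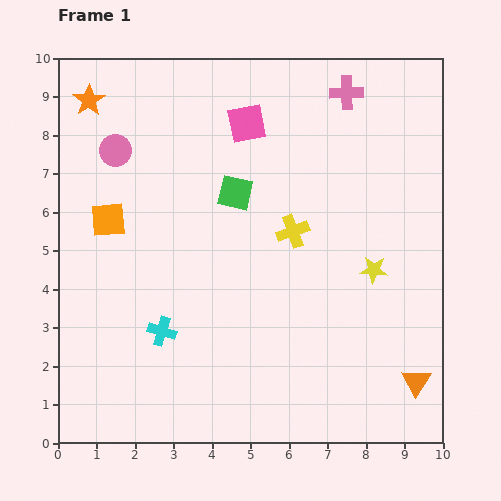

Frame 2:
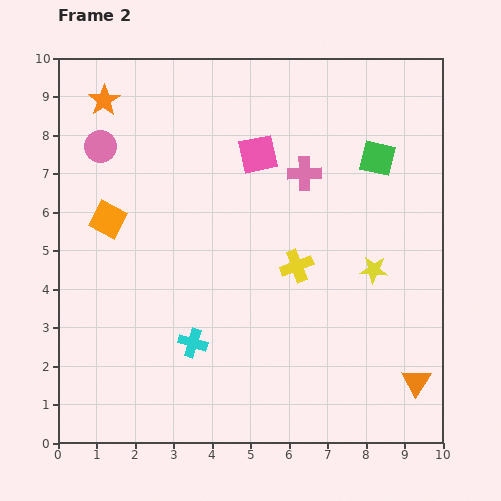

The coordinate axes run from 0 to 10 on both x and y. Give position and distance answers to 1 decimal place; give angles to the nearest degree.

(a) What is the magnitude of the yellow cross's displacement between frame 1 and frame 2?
0.9

The yellow cross moved from (6.1, 5.5) to (6.2, 4.6), a distance of √(0.1² + 0.9²) ≈ 0.9.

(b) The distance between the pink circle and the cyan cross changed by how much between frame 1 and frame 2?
+0.7

Distance in frame 1: 4.9. Distance in frame 2: 5.6.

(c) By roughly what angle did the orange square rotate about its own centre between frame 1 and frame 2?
33° clockwise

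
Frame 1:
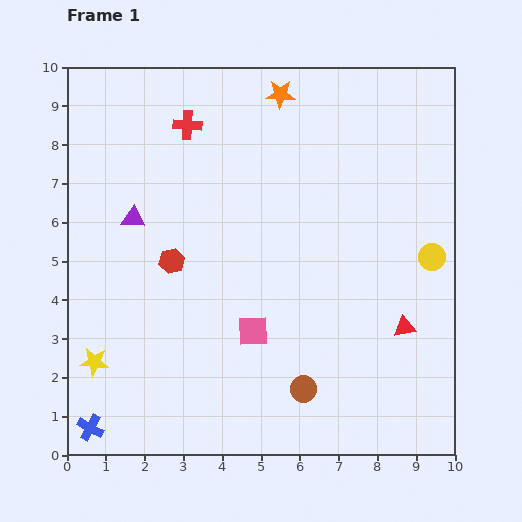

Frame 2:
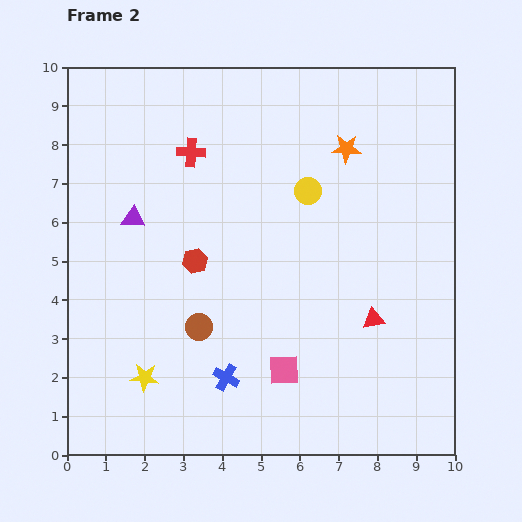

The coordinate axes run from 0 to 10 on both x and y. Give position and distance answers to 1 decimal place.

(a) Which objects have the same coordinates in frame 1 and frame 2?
the purple triangle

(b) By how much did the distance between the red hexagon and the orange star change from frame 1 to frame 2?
-0.2

Distance in frame 1: 5.1. Distance in frame 2: 4.9.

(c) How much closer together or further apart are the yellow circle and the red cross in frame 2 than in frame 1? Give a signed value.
-4.0

Distance in frame 1: 7.2. Distance in frame 2: 3.2.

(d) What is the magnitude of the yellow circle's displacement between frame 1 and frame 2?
3.6

The yellow circle moved from (9.4, 5.1) to (6.2, 6.8), a distance of √(3.2² + 1.7²) ≈ 3.6.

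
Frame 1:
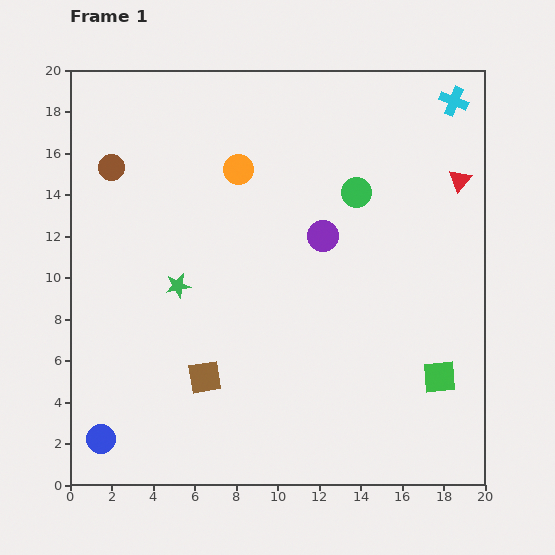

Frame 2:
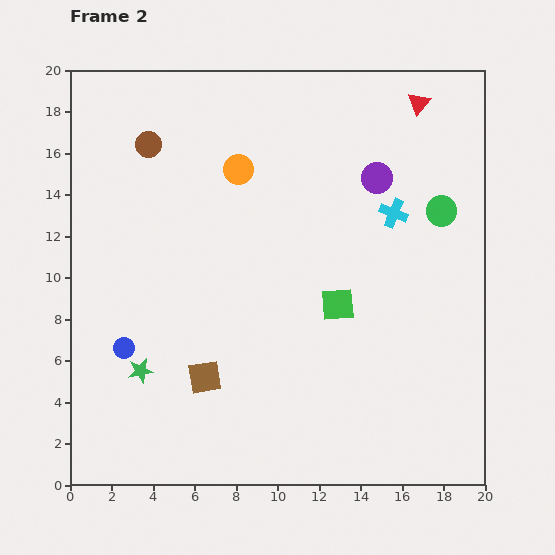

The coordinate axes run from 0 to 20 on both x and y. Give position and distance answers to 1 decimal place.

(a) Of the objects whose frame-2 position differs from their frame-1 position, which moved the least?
the brown circle

(moved 2.1)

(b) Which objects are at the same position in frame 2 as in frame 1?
the brown square, the orange circle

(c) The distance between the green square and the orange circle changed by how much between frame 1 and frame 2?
-5.8

Distance in frame 1: 13.9. Distance in frame 2: 8.1.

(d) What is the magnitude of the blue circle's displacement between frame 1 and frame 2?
4.5

The blue circle moved from (1.5, 2.2) to (2.6, 6.6), a distance of √(1.1² + 4.4²) ≈ 4.5.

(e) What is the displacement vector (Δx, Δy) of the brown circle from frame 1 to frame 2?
(1.8, 1.1)

The brown circle was at (2.0, 15.3) in frame 1 and (3.8, 16.4) in frame 2.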